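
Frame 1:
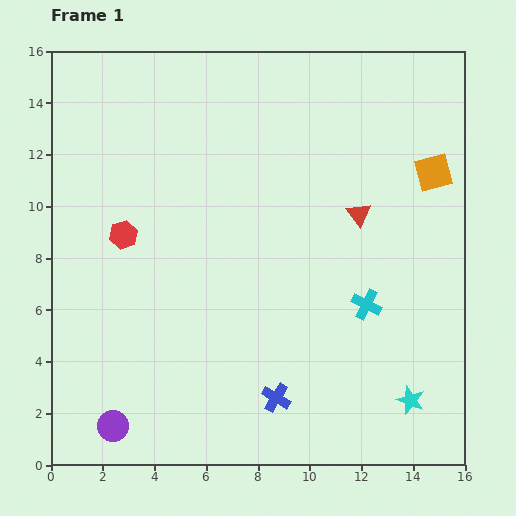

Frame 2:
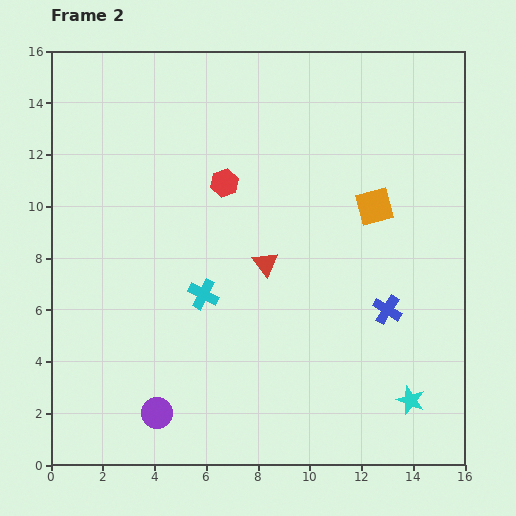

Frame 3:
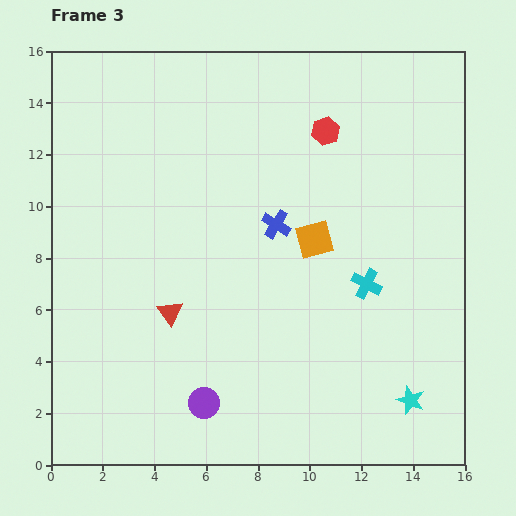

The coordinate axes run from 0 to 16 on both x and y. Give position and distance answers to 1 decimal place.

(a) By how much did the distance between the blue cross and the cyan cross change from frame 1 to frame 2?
+2.1

Distance in frame 1: 5.0. Distance in frame 2: 7.1.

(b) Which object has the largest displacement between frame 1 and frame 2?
the cyan cross

(moved 6.3; next 5.5)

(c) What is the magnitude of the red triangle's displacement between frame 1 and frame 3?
8.2

The red triangle moved from (11.9, 9.7) to (4.6, 5.9), a distance of √(7.3² + 3.8²) ≈ 8.2.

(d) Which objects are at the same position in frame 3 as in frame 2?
the cyan star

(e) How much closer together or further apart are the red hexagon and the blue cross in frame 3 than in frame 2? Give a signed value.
-3.9

Distance in frame 2: 8.0. Distance in frame 3: 4.1.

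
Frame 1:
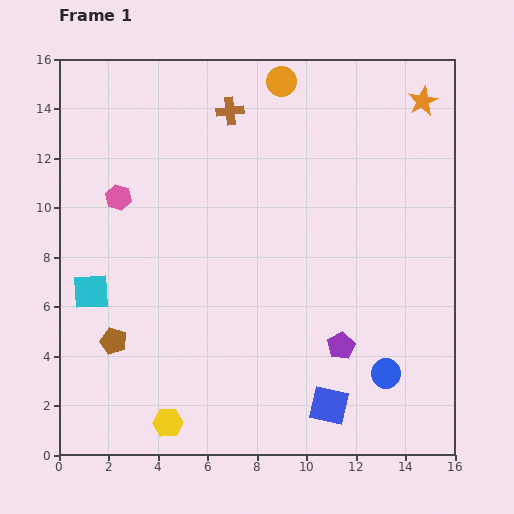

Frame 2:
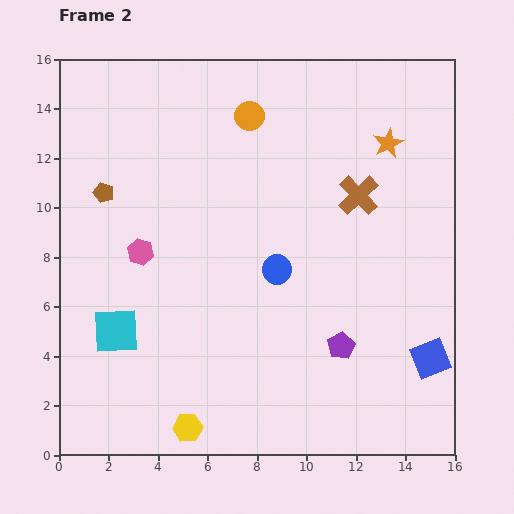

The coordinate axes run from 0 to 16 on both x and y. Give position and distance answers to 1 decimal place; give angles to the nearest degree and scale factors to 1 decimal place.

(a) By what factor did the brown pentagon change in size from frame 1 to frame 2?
0.8×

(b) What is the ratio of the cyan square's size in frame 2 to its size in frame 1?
1.3×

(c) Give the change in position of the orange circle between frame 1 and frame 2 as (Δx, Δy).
(-1.3, -1.4)

The orange circle was at (9.0, 15.1) in frame 1 and (7.7, 13.7) in frame 2.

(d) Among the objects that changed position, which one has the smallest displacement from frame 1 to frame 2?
the yellow hexagon

(moved 0.8)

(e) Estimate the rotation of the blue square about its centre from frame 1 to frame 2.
34° counter-clockwise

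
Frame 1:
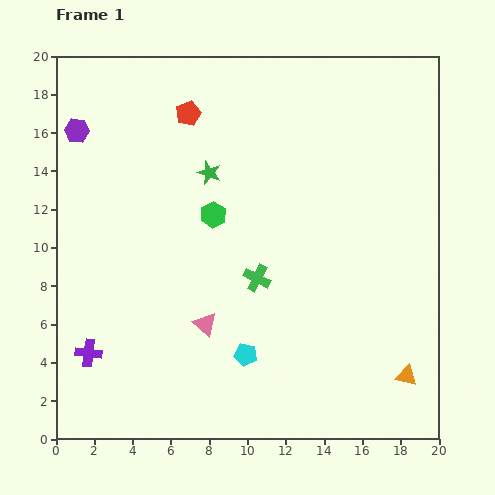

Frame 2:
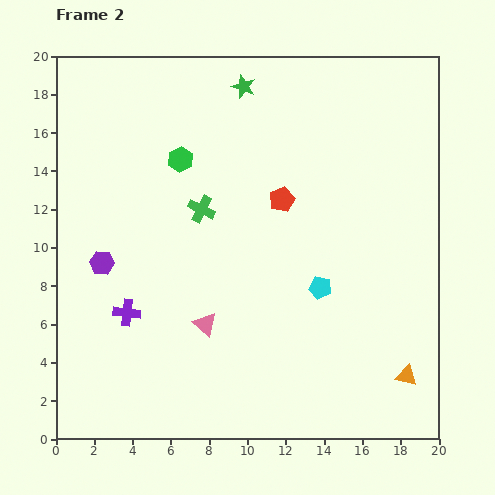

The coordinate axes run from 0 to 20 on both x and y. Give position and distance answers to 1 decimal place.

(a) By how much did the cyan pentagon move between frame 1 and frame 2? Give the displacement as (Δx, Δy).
(3.9, 3.5)

The cyan pentagon was at (9.9, 4.4) in frame 1 and (13.8, 7.9) in frame 2.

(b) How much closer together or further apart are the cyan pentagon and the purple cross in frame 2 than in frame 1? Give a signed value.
+2.0

Distance in frame 1: 8.2. Distance in frame 2: 10.2.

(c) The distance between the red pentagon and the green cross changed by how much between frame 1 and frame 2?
-5.1

Distance in frame 1: 9.3. Distance in frame 2: 4.2.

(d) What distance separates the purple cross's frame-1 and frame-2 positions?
2.9

The purple cross moved from (1.7, 4.5) to (3.7, 6.6), a distance of √(2.0² + 2.1²) ≈ 2.9.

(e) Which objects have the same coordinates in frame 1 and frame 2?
the orange triangle, the pink triangle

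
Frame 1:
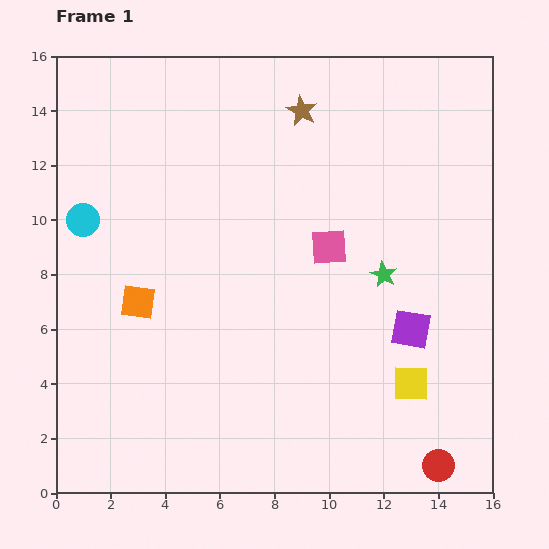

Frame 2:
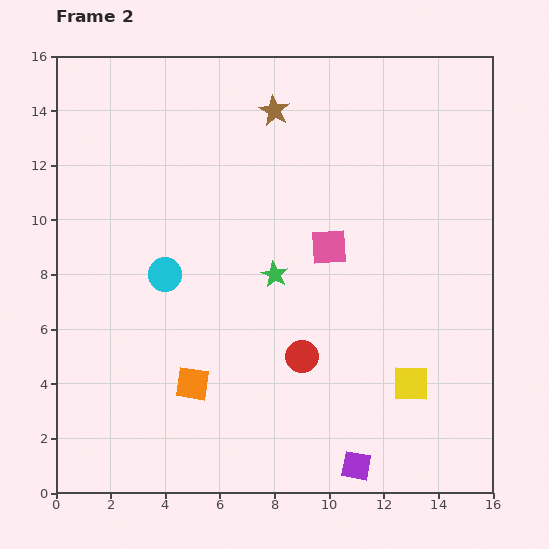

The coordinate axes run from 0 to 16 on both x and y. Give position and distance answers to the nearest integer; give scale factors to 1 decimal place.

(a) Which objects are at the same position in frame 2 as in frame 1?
the yellow square, the pink square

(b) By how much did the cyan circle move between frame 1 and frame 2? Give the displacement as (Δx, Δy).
(3, -2)

The cyan circle was at (1, 10) in frame 1 and (4, 8) in frame 2.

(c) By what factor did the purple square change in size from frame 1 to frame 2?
0.8×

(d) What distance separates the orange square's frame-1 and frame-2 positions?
4

The orange square moved from (3, 7) to (5, 4), a distance of √(2² + 3²) ≈ 4.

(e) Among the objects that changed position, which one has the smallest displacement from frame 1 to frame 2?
the brown star

(moved 1)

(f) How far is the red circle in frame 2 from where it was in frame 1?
6

The red circle moved from (14, 1) to (9, 5), a distance of √(5² + 4²) ≈ 6.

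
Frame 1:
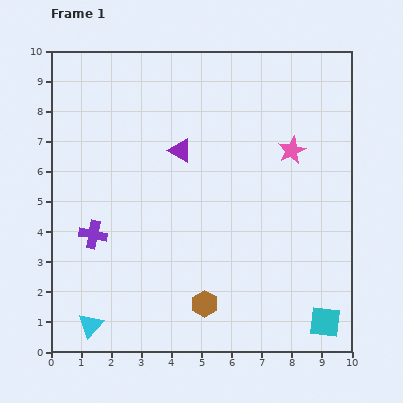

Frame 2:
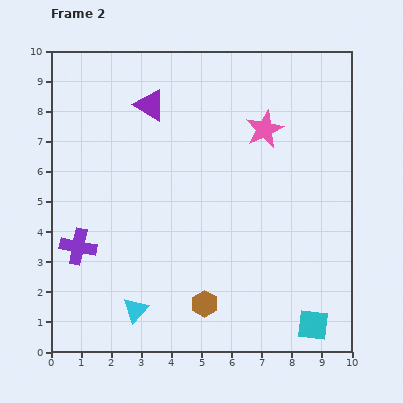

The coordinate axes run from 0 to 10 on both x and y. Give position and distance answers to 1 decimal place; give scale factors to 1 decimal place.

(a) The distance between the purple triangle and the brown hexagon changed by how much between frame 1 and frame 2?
+1.6

Distance in frame 1: 5.2. Distance in frame 2: 6.8.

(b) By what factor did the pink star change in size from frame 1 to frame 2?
1.4×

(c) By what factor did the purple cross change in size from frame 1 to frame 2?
1.3×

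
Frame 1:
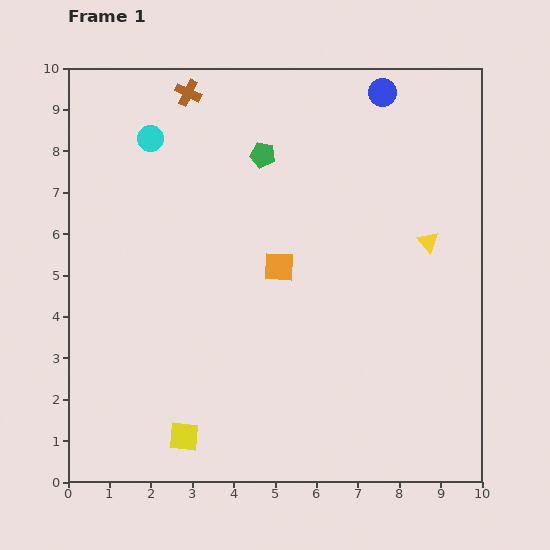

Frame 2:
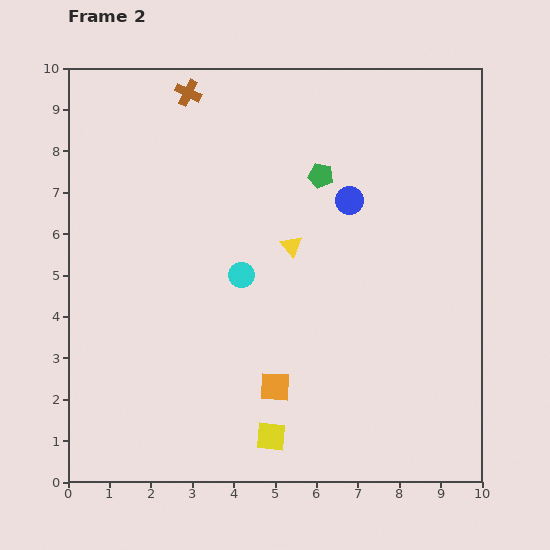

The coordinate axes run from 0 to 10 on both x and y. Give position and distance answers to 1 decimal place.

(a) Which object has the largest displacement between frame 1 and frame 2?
the cyan circle

(moved 4.0; next 3.3)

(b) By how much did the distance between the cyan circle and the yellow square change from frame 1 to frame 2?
-3.2

Distance in frame 1: 7.2. Distance in frame 2: 4.0.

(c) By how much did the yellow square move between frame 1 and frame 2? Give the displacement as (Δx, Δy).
(2.1, 0.0)

The yellow square was at (2.8, 1.1) in frame 1 and (4.9, 1.1) in frame 2.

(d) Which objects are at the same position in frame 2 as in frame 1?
the brown cross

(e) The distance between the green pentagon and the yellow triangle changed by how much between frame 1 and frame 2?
-2.7

Distance in frame 1: 4.5. Distance in frame 2: 1.8.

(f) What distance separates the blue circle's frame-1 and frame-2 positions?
2.7

The blue circle moved from (7.6, 9.4) to (6.8, 6.8), a distance of √(0.8² + 2.6²) ≈ 2.7.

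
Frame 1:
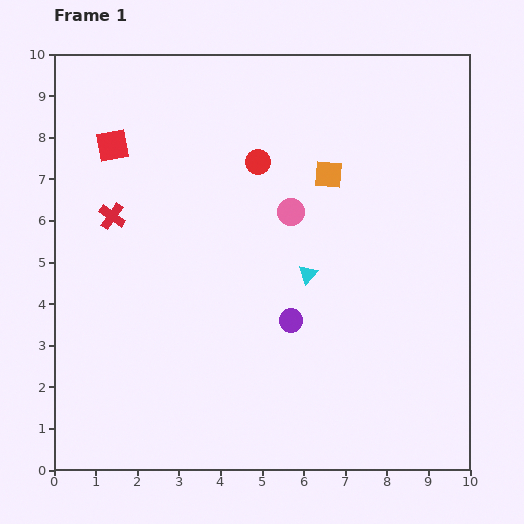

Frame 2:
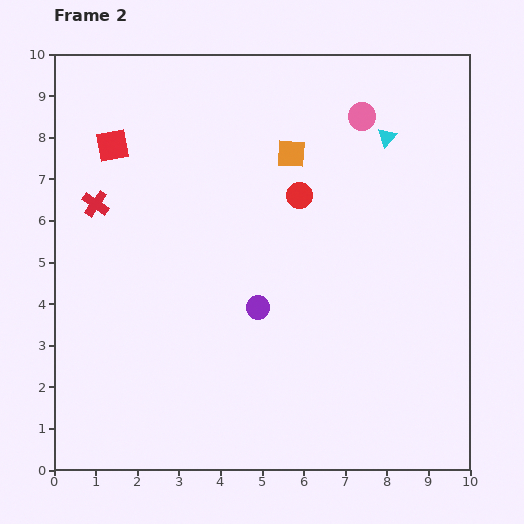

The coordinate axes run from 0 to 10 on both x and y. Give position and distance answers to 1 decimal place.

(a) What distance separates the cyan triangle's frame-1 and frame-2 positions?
3.8

The cyan triangle moved from (6.1, 4.7) to (8.0, 8.0), a distance of √(1.9² + 3.3²) ≈ 3.8.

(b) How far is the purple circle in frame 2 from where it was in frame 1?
0.9

The purple circle moved from (5.7, 3.6) to (4.9, 3.9), a distance of √(0.8² + 0.3²) ≈ 0.9.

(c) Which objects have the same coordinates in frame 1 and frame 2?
the red square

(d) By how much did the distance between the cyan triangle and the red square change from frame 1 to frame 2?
+1.0

Distance in frame 1: 5.6. Distance in frame 2: 6.6.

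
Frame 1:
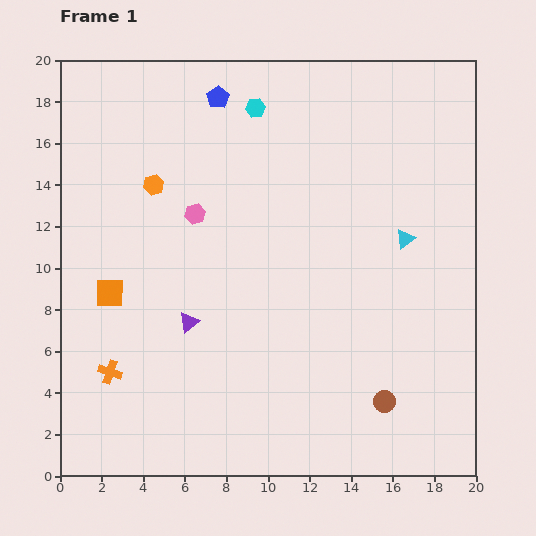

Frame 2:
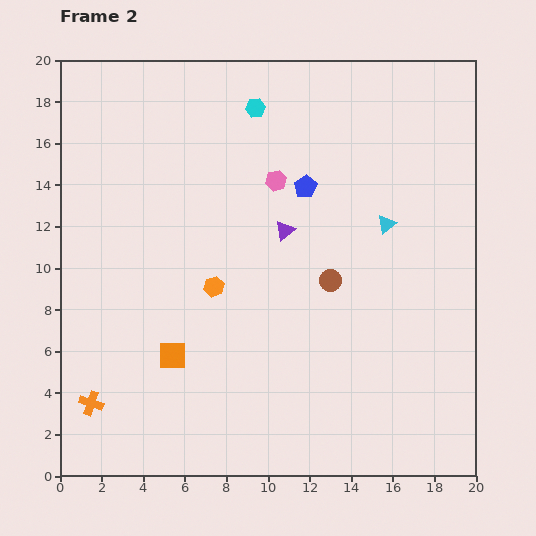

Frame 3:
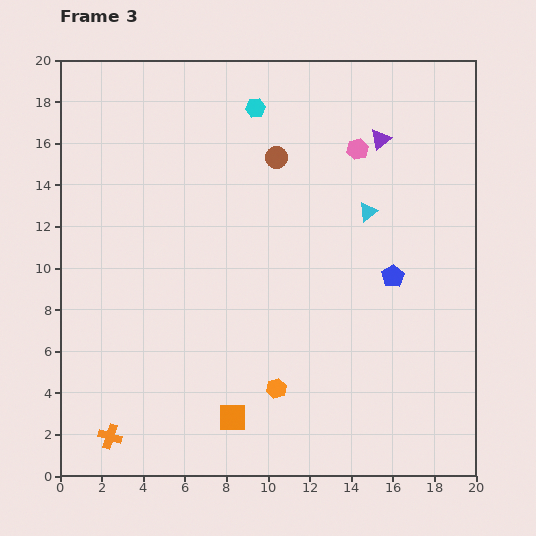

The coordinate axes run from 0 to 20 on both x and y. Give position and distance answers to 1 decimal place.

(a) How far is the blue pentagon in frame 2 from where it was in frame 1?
6.0

The blue pentagon moved from (7.6, 18.2) to (11.8, 13.9), a distance of √(4.2² + 4.3²) ≈ 6.0.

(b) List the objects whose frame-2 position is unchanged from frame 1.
the cyan hexagon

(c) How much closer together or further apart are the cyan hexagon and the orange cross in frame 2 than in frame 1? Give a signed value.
+1.7

Distance in frame 1: 14.5. Distance in frame 2: 16.2.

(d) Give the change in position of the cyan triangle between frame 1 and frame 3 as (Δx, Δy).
(-1.8, 1.3)

The cyan triangle was at (16.6, 11.4) in frame 1 and (14.8, 12.7) in frame 3.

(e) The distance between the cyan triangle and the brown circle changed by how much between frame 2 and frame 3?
+1.3

Distance in frame 2: 3.8. Distance in frame 3: 5.1.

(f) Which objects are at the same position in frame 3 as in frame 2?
the cyan hexagon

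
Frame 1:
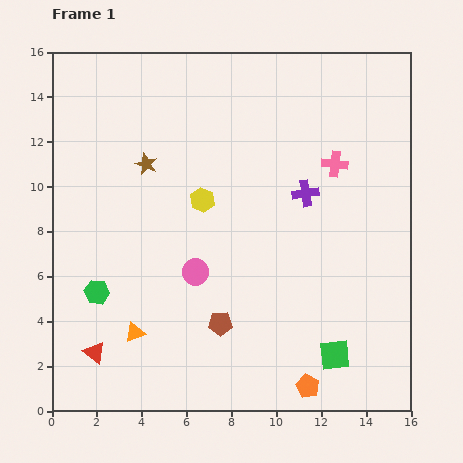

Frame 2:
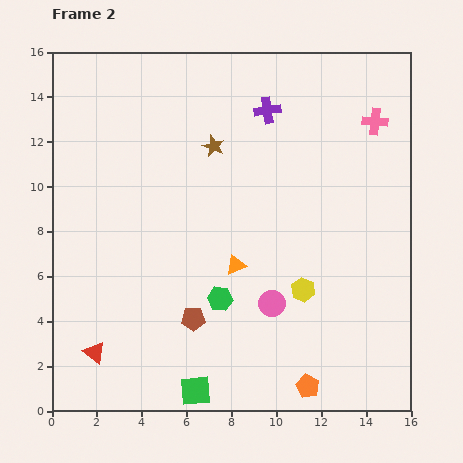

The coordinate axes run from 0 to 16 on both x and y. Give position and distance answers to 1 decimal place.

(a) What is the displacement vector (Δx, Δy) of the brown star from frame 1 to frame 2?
(3.0, 0.8)

The brown star was at (4.2, 11.0) in frame 1 and (7.2, 11.8) in frame 2.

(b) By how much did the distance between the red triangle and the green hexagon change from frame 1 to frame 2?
+3.4

Distance in frame 1: 2.7. Distance in frame 2: 6.1.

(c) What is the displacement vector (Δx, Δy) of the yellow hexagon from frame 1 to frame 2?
(4.5, -4.0)

The yellow hexagon was at (6.7, 9.4) in frame 1 and (11.2, 5.4) in frame 2.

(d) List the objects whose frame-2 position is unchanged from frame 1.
the red triangle, the orange pentagon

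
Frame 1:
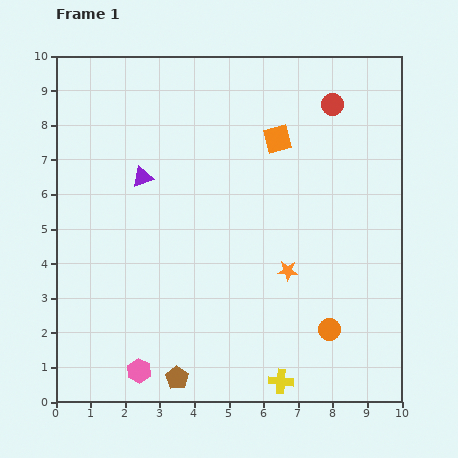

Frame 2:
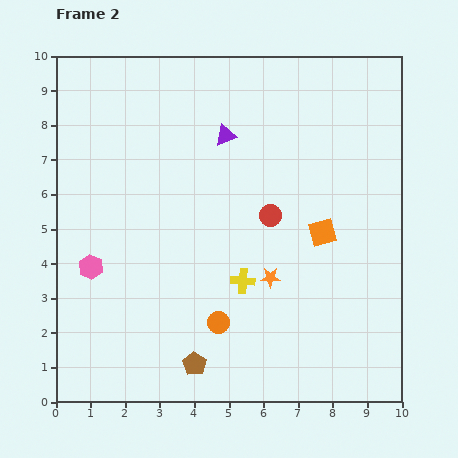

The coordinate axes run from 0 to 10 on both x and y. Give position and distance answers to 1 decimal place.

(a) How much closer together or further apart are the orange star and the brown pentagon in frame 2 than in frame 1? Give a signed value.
-1.2

Distance in frame 1: 4.5. Distance in frame 2: 3.3.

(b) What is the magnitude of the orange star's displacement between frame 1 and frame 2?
0.5

The orange star moved from (6.7, 3.8) to (6.2, 3.6), a distance of √(0.5² + 0.2²) ≈ 0.5.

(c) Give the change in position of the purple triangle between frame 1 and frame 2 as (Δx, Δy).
(2.4, 1.2)

The purple triangle was at (2.5, 6.5) in frame 1 and (4.9, 7.7) in frame 2.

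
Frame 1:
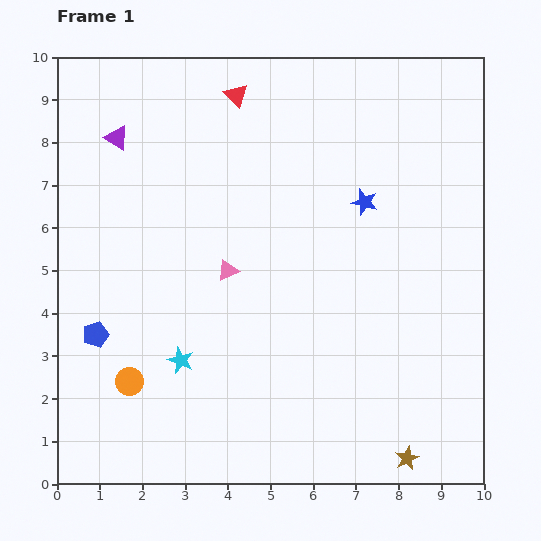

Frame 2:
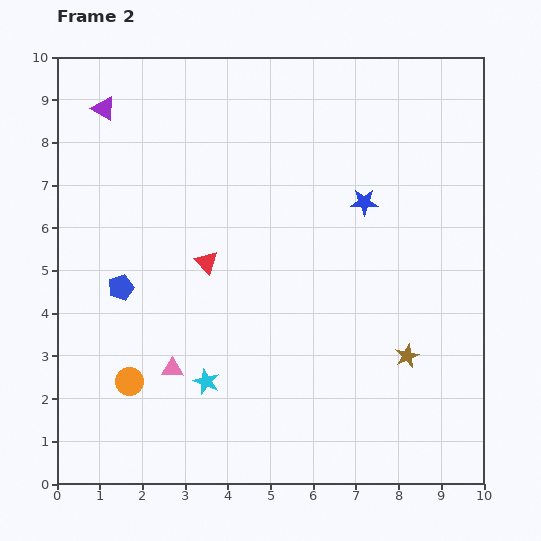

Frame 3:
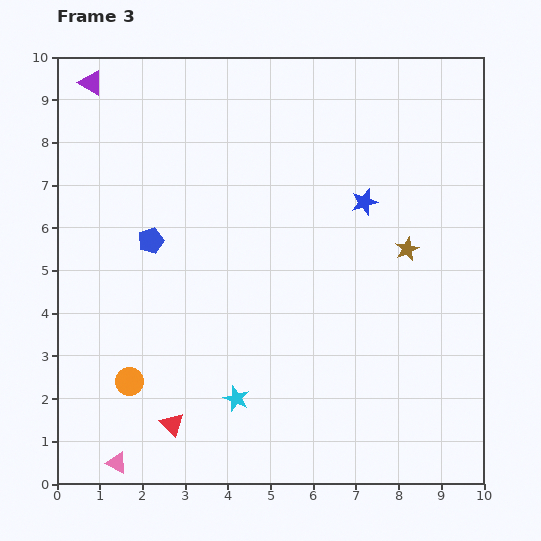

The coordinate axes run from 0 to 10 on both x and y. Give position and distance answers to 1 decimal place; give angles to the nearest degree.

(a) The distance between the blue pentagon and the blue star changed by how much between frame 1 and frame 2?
-1.0

Distance in frame 1: 7.0. Distance in frame 2: 6.0.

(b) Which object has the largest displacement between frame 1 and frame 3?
the red triangle

(moved 7.8; next 5.2)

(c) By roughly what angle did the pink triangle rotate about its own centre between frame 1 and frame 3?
52° clockwise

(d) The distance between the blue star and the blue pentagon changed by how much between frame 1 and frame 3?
-1.9

Distance in frame 1: 7.0. Distance in frame 3: 5.1.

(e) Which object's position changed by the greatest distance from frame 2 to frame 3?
the red triangle

(moved 3.9; next 2.6)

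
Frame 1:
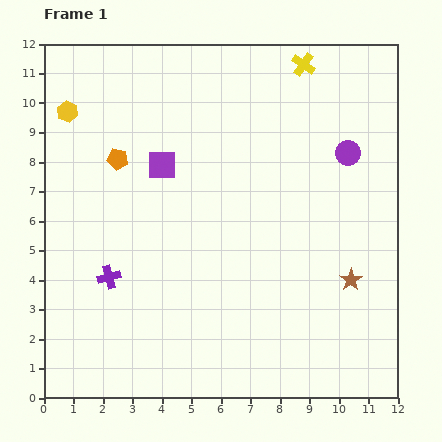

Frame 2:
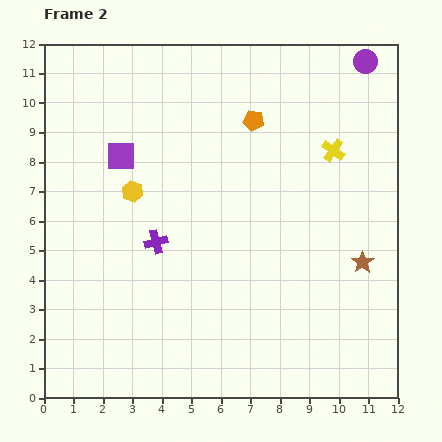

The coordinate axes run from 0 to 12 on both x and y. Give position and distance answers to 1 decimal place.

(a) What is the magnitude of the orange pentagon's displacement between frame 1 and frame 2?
4.8

The orange pentagon moved from (2.5, 8.1) to (7.1, 9.4), a distance of √(4.6² + 1.3²) ≈ 4.8.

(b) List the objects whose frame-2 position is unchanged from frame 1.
none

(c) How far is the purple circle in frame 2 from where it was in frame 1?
3.2

The purple circle moved from (10.3, 8.3) to (10.9, 11.4), a distance of √(0.6² + 3.1²) ≈ 3.2.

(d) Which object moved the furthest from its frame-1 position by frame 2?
the orange pentagon

(moved 4.8; next 3.5)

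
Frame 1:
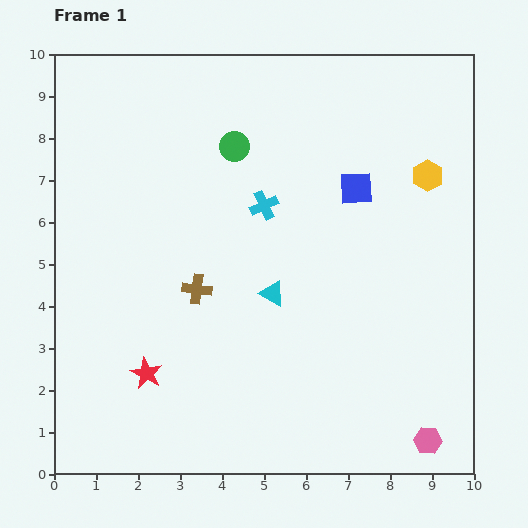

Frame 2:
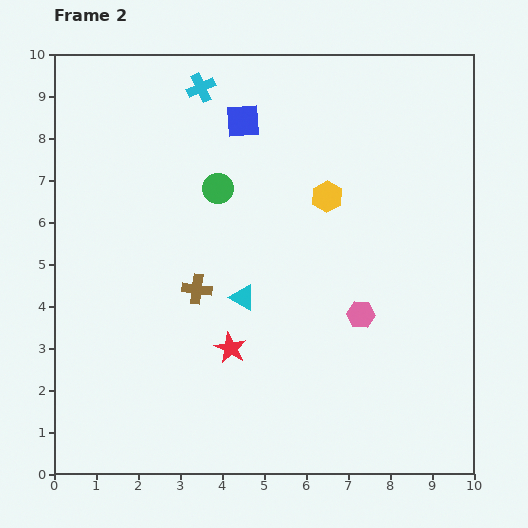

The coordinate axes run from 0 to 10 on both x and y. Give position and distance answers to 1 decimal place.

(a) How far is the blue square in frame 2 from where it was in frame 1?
3.1

The blue square moved from (7.2, 6.8) to (4.5, 8.4), a distance of √(2.7² + 1.6²) ≈ 3.1.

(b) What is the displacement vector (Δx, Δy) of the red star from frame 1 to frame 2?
(2.0, 0.6)

The red star was at (2.2, 2.4) in frame 1 and (4.2, 3.0) in frame 2.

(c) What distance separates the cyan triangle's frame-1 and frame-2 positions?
0.7

The cyan triangle moved from (5.2, 4.3) to (4.5, 4.2), a distance of √(0.7² + 0.1²) ≈ 0.7.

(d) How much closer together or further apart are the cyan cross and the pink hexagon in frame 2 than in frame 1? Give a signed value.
-0.2

Distance in frame 1: 6.8. Distance in frame 2: 6.6.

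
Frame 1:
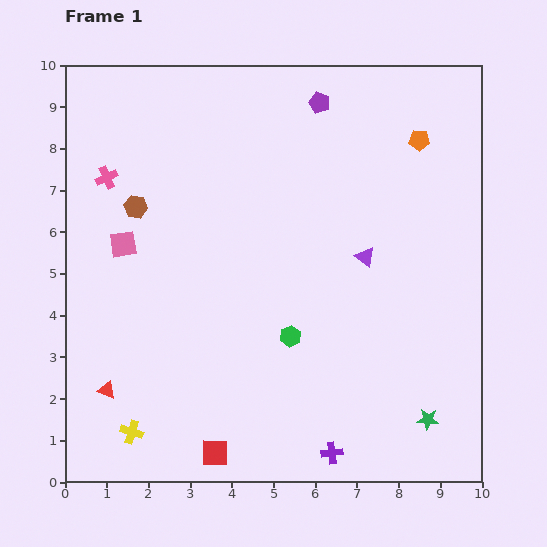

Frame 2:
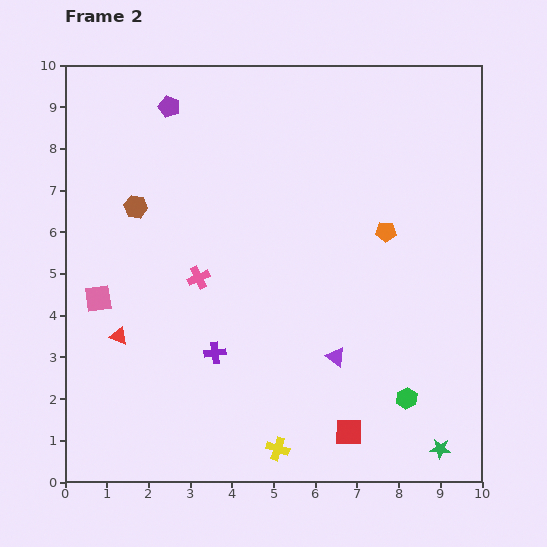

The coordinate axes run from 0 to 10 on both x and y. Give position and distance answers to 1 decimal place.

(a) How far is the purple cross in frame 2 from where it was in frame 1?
3.7

The purple cross moved from (6.4, 0.7) to (3.6, 3.1), a distance of √(2.8² + 2.4²) ≈ 3.7.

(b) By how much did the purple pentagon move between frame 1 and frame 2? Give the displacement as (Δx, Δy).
(-3.6, -0.1)

The purple pentagon was at (6.1, 9.1) in frame 1 and (2.5, 9.0) in frame 2.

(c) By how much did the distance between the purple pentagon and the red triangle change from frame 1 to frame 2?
-3.0

Distance in frame 1: 8.6. Distance in frame 2: 5.6.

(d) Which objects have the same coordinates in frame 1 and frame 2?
the brown hexagon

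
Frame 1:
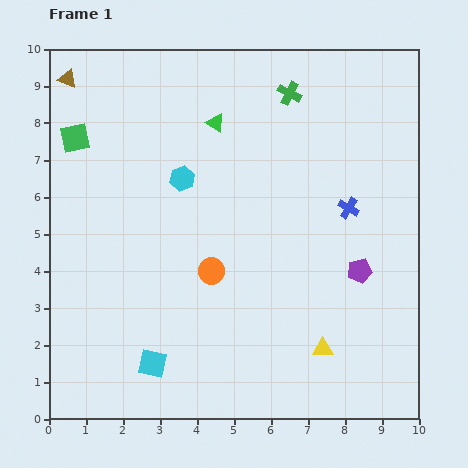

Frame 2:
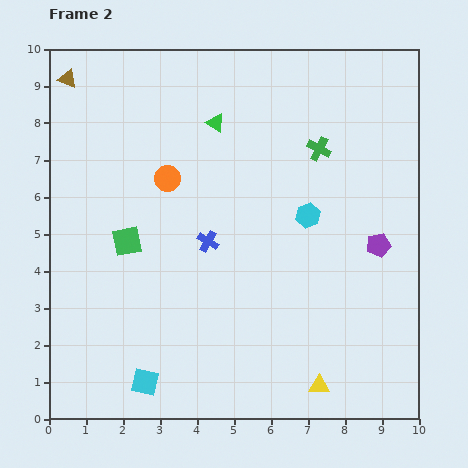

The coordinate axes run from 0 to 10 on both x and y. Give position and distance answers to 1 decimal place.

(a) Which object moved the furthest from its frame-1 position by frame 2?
the blue cross

(moved 3.9; next 3.5)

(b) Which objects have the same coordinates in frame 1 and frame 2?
the green triangle, the brown triangle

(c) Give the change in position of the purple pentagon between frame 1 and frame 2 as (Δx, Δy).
(0.5, 0.7)

The purple pentagon was at (8.4, 4.0) in frame 1 and (8.9, 4.7) in frame 2.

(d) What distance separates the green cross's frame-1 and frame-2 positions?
1.7

The green cross moved from (6.5, 8.8) to (7.3, 7.3), a distance of √(0.8² + 1.5²) ≈ 1.7.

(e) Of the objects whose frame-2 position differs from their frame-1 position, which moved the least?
the cyan square

(moved 0.5)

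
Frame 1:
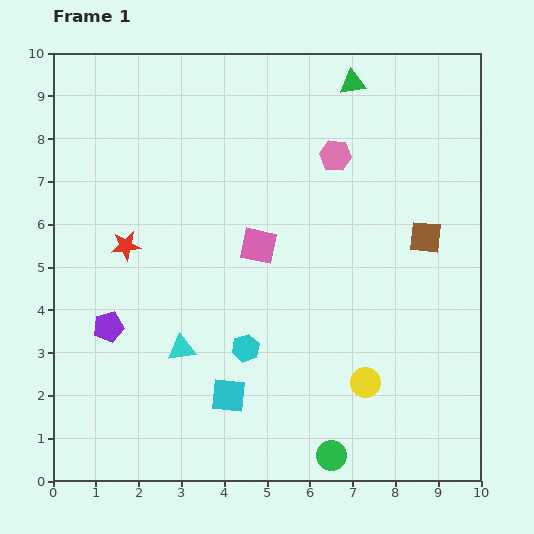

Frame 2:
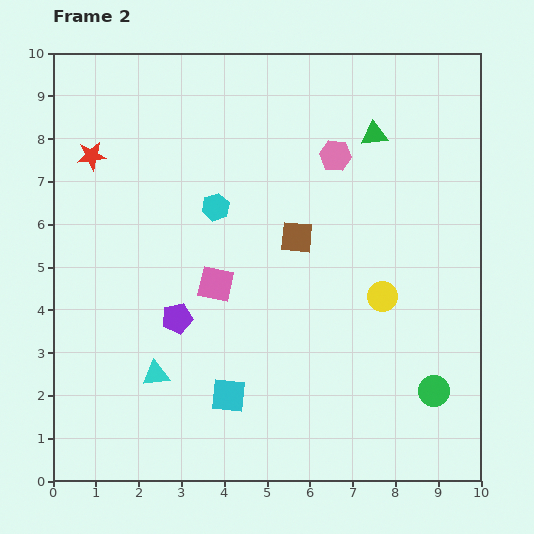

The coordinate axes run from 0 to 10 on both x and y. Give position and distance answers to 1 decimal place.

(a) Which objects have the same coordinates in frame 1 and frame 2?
the pink hexagon, the cyan square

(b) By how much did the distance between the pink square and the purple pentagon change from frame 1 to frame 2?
-2.8

Distance in frame 1: 4.0. Distance in frame 2: 1.2.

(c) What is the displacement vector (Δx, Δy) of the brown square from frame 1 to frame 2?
(-3.0, 0.0)

The brown square was at (8.7, 5.7) in frame 1 and (5.7, 5.7) in frame 2.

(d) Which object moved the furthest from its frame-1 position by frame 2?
the cyan hexagon

(moved 3.4; next 3.0)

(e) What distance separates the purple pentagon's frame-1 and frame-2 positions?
1.6

The purple pentagon moved from (1.3, 3.6) to (2.9, 3.8), a distance of √(1.6² + 0.2²) ≈ 1.6.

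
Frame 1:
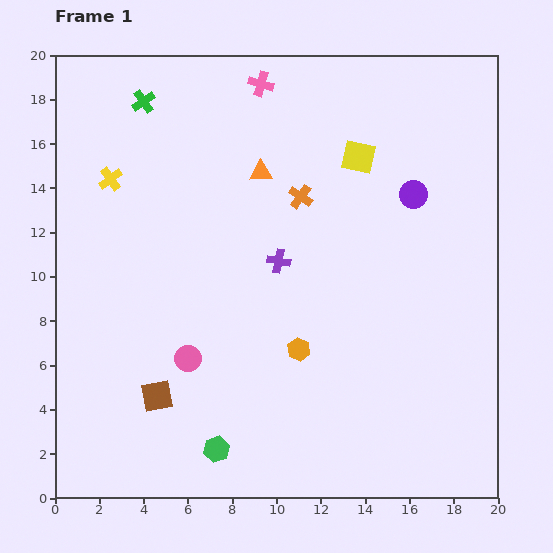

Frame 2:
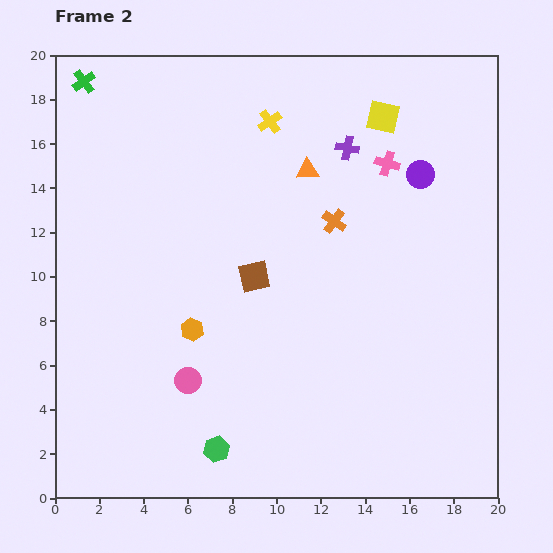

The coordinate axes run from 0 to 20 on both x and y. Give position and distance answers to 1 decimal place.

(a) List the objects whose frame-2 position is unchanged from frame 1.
the green hexagon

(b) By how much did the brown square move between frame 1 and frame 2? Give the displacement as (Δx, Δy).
(4.4, 5.4)

The brown square was at (4.6, 4.6) in frame 1 and (9.0, 10.0) in frame 2.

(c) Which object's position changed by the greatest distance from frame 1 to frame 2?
the yellow cross

(moved 7.7; next 7.0)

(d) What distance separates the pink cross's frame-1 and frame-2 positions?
6.7

The pink cross moved from (9.3, 18.7) to (15.0, 15.1), a distance of √(5.7² + 3.6²) ≈ 6.7.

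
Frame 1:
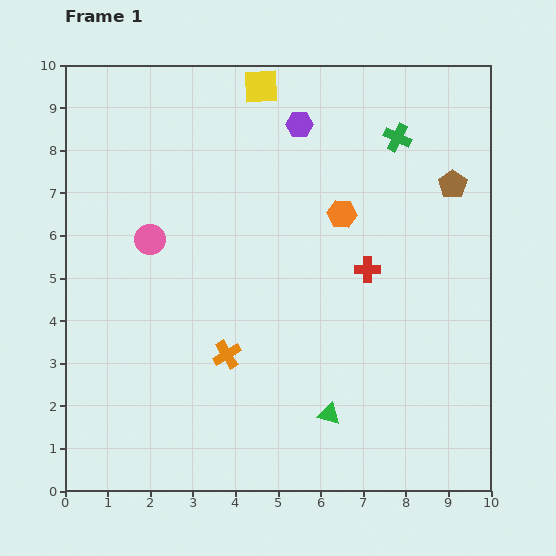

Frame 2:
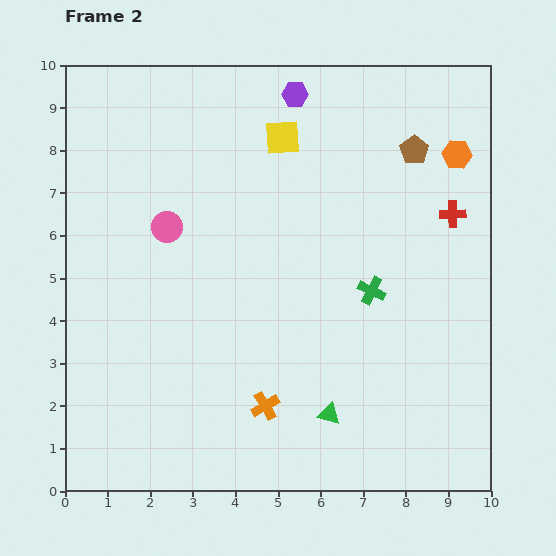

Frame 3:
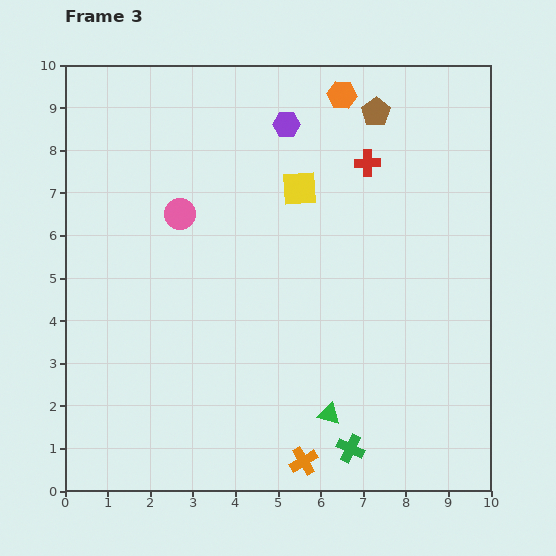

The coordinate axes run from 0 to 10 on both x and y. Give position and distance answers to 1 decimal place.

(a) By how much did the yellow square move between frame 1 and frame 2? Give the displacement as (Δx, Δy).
(0.5, -1.2)

The yellow square was at (4.6, 9.5) in frame 1 and (5.1, 8.3) in frame 2.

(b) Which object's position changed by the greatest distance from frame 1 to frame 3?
the green cross

(moved 7.4; next 3.1)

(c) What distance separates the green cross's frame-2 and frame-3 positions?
3.7

The green cross moved from (7.2, 4.7) to (6.7, 1.0), a distance of √(0.5² + 3.7²) ≈ 3.7.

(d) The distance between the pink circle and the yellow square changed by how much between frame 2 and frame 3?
-0.5

Distance in frame 2: 3.4. Distance in frame 3: 2.9.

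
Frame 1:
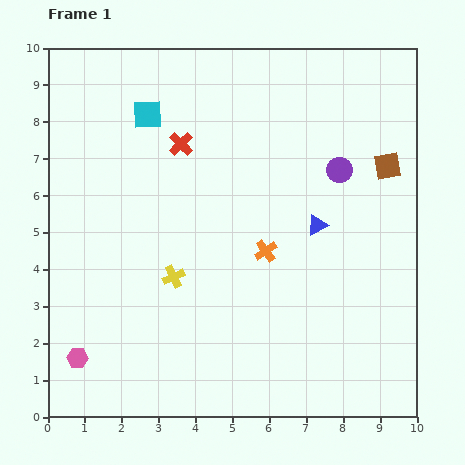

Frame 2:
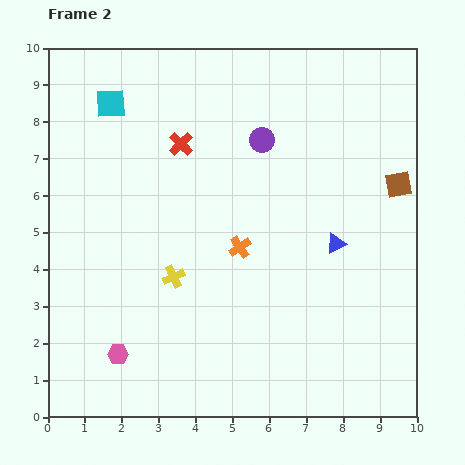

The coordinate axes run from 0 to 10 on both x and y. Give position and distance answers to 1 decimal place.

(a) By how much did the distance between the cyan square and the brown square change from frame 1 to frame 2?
+1.5

Distance in frame 1: 6.6. Distance in frame 2: 8.1.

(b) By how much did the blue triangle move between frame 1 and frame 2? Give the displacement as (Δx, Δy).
(0.5, -0.5)

The blue triangle was at (7.3, 5.2) in frame 1 and (7.8, 4.7) in frame 2.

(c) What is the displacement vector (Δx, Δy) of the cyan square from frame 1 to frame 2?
(-1.0, 0.3)

The cyan square was at (2.7, 8.2) in frame 1 and (1.7, 8.5) in frame 2.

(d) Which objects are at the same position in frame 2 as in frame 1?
the yellow cross, the red cross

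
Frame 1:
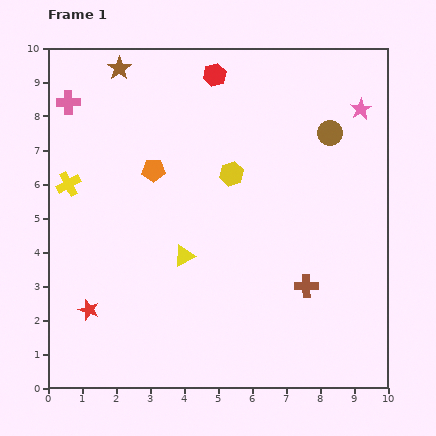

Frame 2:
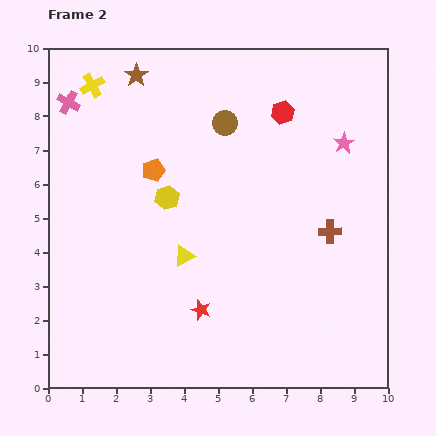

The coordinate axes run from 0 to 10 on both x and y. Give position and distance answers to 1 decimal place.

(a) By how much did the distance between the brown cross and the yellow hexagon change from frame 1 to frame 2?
+0.9

Distance in frame 1: 4.0. Distance in frame 2: 4.9.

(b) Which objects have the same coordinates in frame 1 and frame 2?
the orange pentagon, the yellow triangle, the pink cross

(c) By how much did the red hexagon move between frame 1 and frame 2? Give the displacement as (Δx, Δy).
(2.0, -1.1)

The red hexagon was at (4.9, 9.2) in frame 1 and (6.9, 8.1) in frame 2.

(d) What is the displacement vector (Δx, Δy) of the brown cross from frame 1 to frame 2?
(0.7, 1.6)

The brown cross was at (7.6, 3.0) in frame 1 and (8.3, 4.6) in frame 2.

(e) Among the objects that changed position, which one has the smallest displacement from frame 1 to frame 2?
the brown star

(moved 0.5)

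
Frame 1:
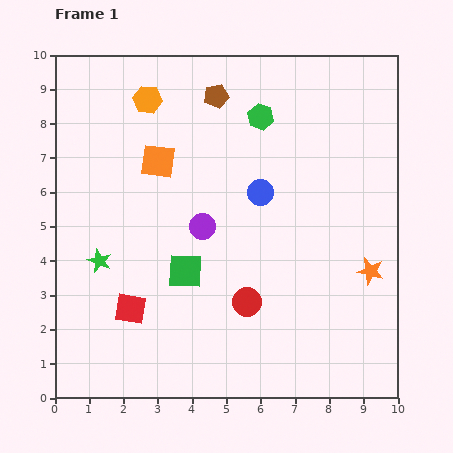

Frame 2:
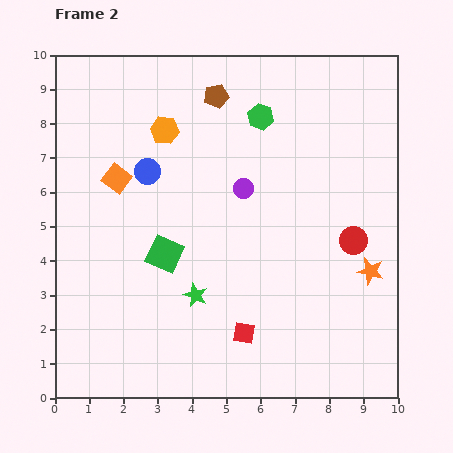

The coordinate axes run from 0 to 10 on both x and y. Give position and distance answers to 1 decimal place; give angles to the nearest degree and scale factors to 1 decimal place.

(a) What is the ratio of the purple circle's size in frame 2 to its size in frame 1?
0.8×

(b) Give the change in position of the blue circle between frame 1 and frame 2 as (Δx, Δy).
(-3.3, 0.6)

The blue circle was at (6.0, 6.0) in frame 1 and (2.7, 6.6) in frame 2.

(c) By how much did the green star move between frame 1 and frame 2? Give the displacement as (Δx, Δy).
(2.8, -1.0)

The green star was at (1.3, 4.0) in frame 1 and (4.1, 3.0) in frame 2.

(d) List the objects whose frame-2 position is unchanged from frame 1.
the orange star, the green hexagon, the brown pentagon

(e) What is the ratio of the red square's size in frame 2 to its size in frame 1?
0.7×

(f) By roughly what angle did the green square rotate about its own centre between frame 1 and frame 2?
22° clockwise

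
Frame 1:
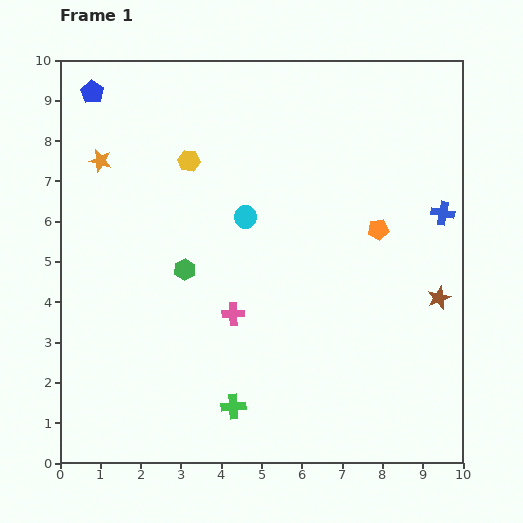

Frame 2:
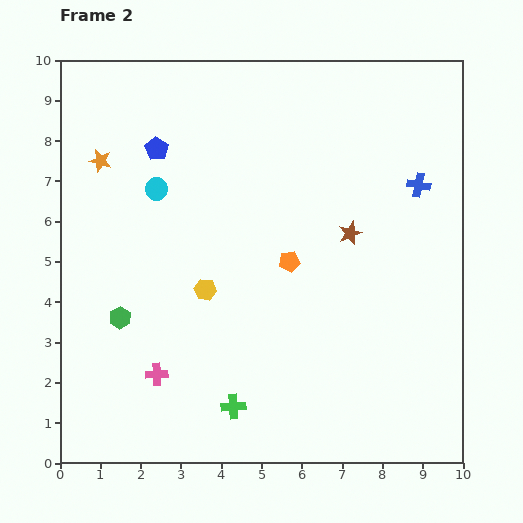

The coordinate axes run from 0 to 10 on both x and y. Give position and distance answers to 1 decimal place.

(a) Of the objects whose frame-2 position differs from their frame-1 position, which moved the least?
the blue cross

(moved 0.9)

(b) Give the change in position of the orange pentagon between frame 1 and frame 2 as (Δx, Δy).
(-2.2, -0.8)

The orange pentagon was at (7.9, 5.8) in frame 1 and (5.7, 5.0) in frame 2.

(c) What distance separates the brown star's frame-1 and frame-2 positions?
2.7

The brown star moved from (9.4, 4.1) to (7.2, 5.7), a distance of √(2.2² + 1.6²) ≈ 2.7.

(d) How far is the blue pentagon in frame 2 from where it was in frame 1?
2.1

The blue pentagon moved from (0.8, 9.2) to (2.4, 7.8), a distance of √(1.6² + 1.4²) ≈ 2.1.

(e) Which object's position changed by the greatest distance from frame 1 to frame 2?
the yellow hexagon

(moved 3.2; next 2.7)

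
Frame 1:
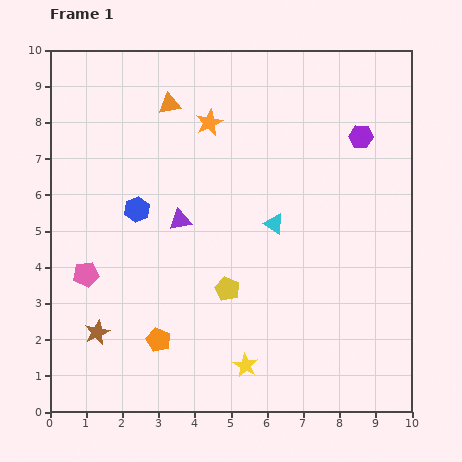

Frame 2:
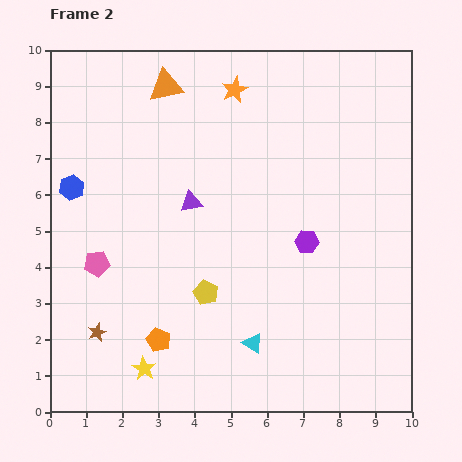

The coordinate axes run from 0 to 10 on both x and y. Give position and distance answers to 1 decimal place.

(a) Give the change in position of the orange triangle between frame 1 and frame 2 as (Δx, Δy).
(-0.1, 0.5)

The orange triangle was at (3.3, 8.5) in frame 1 and (3.2, 9.0) in frame 2.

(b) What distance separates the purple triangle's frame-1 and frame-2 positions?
0.6

The purple triangle moved from (3.6, 5.3) to (3.9, 5.8), a distance of √(0.3² + 0.5²) ≈ 0.6.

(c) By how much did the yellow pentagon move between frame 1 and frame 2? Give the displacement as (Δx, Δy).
(-0.6, -0.1)

The yellow pentagon was at (4.9, 3.4) in frame 1 and (4.3, 3.3) in frame 2.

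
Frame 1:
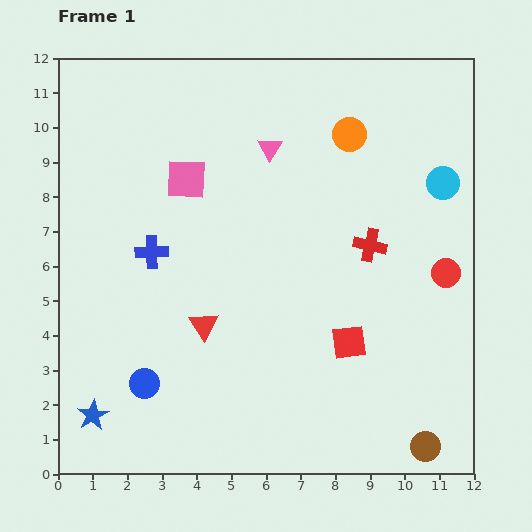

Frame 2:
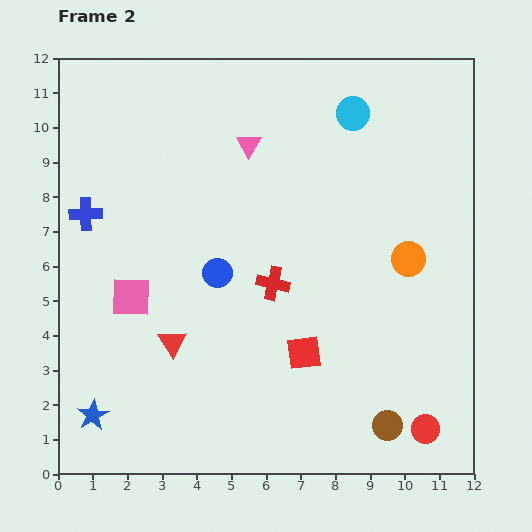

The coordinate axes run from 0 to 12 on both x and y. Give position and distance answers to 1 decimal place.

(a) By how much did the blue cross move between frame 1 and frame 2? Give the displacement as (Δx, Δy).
(-1.9, 1.1)

The blue cross was at (2.7, 6.4) in frame 1 and (0.8, 7.5) in frame 2.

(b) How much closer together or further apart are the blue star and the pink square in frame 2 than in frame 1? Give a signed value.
-3.7

Distance in frame 1: 7.3. Distance in frame 2: 3.6.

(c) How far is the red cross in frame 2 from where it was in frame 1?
3.0

The red cross moved from (9.0, 6.6) to (6.2, 5.5), a distance of √(2.8² + 1.1²) ≈ 3.0.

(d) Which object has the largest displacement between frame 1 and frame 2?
the red circle

(moved 4.5; next 4.0)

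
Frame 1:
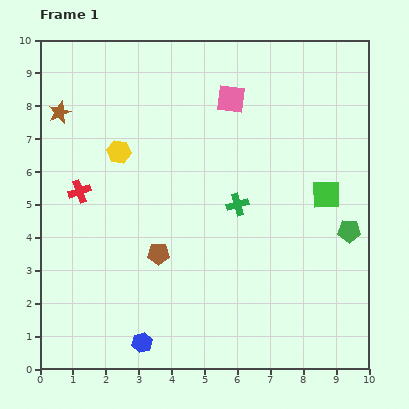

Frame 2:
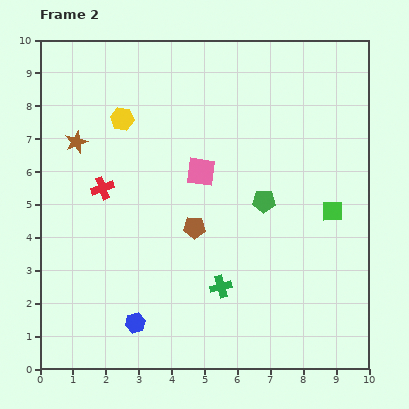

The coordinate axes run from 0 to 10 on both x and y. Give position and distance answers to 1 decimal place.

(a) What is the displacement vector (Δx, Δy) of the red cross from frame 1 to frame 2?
(0.7, 0.1)

The red cross was at (1.2, 5.4) in frame 1 and (1.9, 5.5) in frame 2.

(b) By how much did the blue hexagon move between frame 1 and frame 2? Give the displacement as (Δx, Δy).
(-0.2, 0.6)

The blue hexagon was at (3.1, 0.8) in frame 1 and (2.9, 1.4) in frame 2.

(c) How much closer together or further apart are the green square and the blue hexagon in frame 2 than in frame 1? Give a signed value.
-0.3

Distance in frame 1: 7.2. Distance in frame 2: 6.9.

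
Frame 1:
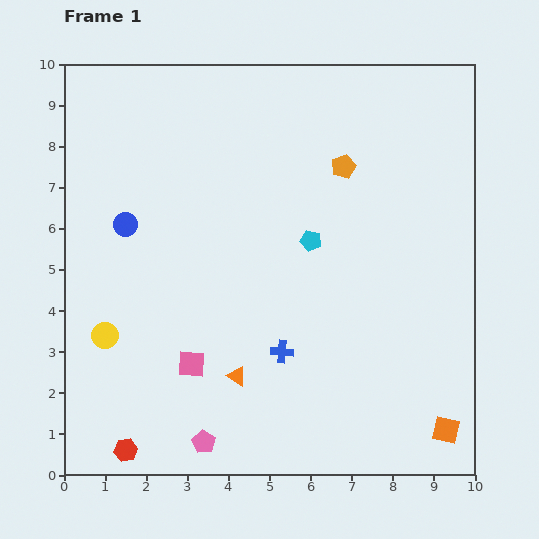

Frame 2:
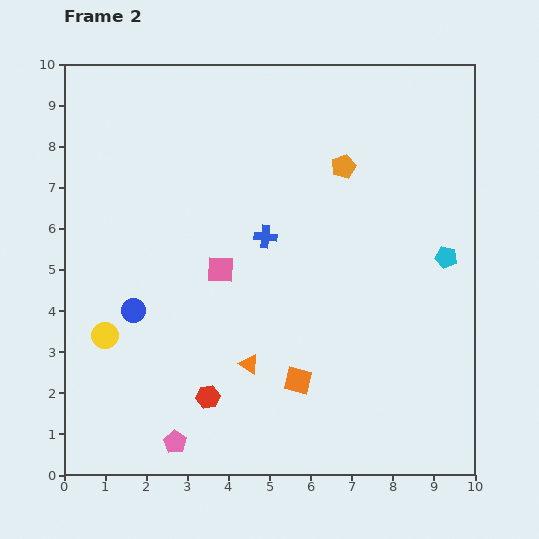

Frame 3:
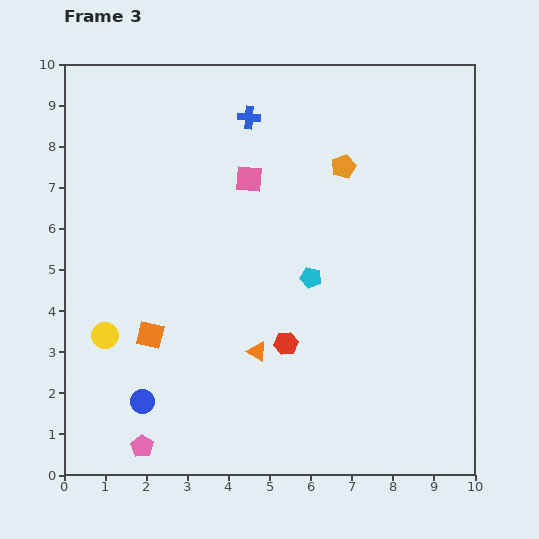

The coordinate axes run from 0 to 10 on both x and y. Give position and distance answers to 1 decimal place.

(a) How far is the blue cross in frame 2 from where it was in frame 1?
2.8

The blue cross moved from (5.3, 3.0) to (4.9, 5.8), a distance of √(0.4² + 2.8²) ≈ 2.8.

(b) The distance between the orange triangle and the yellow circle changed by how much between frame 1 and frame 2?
+0.2

Distance in frame 1: 3.4. Distance in frame 2: 3.6.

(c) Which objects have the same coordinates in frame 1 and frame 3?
the orange pentagon, the yellow circle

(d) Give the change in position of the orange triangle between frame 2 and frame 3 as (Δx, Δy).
(0.2, 0.3)

The orange triangle was at (4.5, 2.7) in frame 2 and (4.7, 3.0) in frame 3.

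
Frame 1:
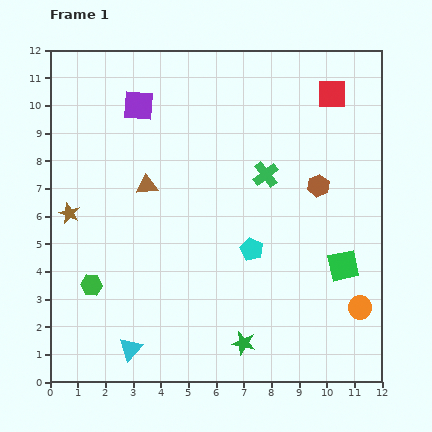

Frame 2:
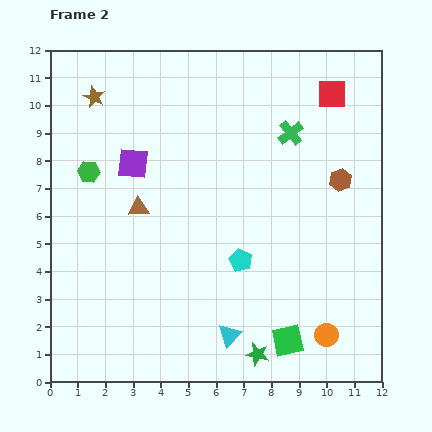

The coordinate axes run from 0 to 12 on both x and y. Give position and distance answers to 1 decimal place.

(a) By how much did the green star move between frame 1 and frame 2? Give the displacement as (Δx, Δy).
(0.5, -0.4)

The green star was at (7.0, 1.4) in frame 1 and (7.5, 1.0) in frame 2.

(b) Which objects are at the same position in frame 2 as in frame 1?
the red square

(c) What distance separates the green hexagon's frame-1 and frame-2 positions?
4.1

The green hexagon moved from (1.5, 3.5) to (1.4, 7.6), a distance of √(0.1² + 4.1²) ≈ 4.1.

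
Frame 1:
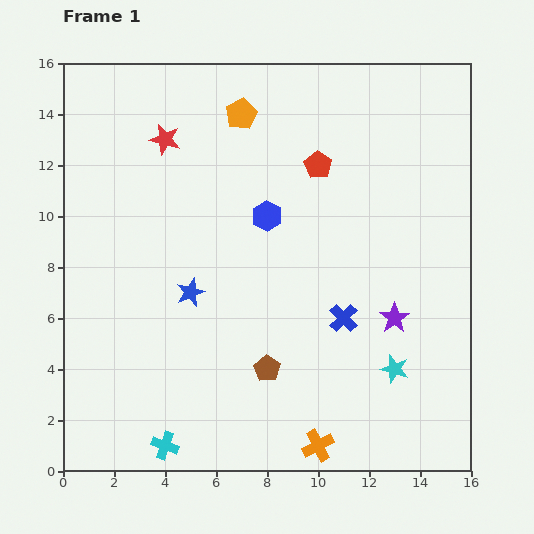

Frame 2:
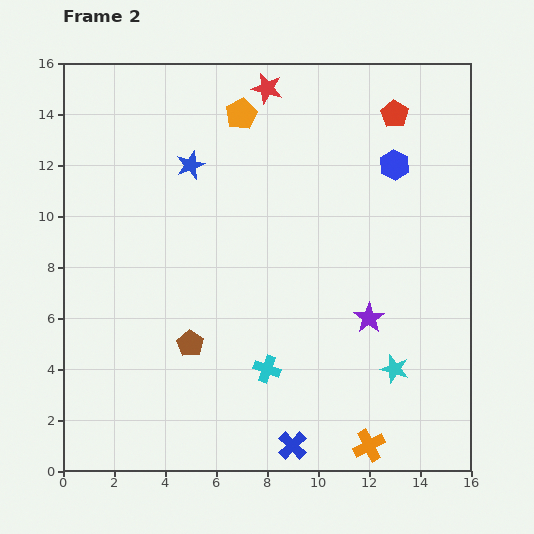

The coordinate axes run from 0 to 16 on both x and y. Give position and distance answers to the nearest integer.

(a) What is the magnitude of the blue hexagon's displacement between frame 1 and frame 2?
5

The blue hexagon moved from (8, 10) to (13, 12), a distance of √(5² + 2²) ≈ 5.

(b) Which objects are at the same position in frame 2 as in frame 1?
the orange pentagon, the cyan star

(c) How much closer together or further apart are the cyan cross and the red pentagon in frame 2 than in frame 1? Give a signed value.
-2

Distance in frame 1: 13. Distance in frame 2: 11.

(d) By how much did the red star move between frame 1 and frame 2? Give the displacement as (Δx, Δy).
(4, 2)

The red star was at (4, 13) in frame 1 and (8, 15) in frame 2.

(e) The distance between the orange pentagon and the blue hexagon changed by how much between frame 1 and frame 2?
+2

Distance in frame 1: 4. Distance in frame 2: 6.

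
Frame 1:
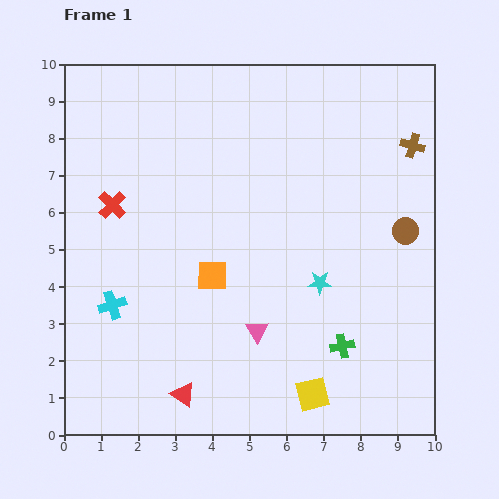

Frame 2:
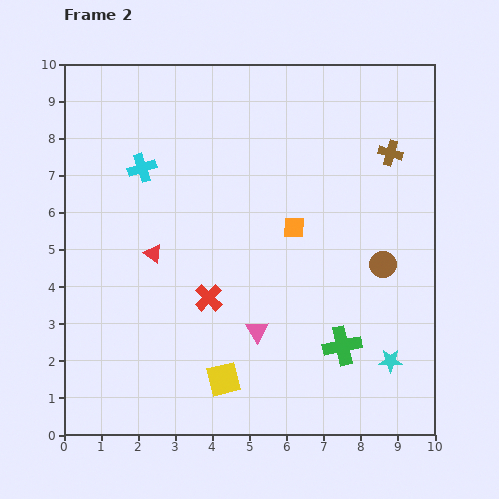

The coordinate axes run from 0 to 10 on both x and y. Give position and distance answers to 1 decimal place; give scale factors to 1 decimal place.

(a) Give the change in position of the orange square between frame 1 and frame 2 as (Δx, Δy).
(2.2, 1.3)

The orange square was at (4.0, 4.3) in frame 1 and (6.2, 5.6) in frame 2.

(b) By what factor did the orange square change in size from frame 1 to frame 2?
0.7×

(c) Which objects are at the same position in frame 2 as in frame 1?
the green cross, the pink triangle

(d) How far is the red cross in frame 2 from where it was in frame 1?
3.6

The red cross moved from (1.3, 6.2) to (3.9, 3.7), a distance of √(2.6² + 2.5²) ≈ 3.6.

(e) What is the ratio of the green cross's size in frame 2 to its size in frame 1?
1.6×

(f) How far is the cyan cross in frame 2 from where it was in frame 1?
3.8

The cyan cross moved from (1.3, 3.5) to (2.1, 7.2), a distance of √(0.8² + 3.7²) ≈ 3.8.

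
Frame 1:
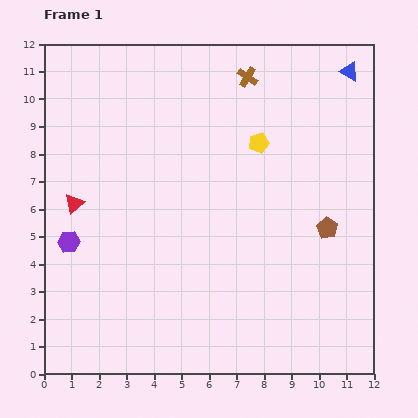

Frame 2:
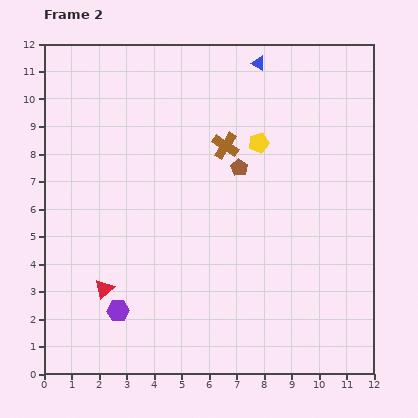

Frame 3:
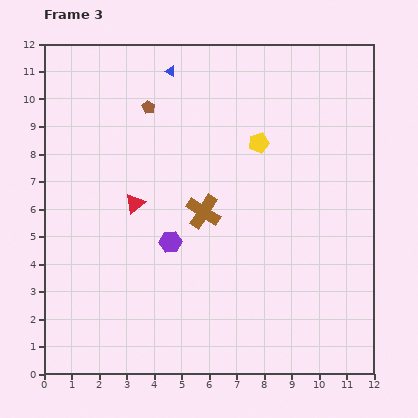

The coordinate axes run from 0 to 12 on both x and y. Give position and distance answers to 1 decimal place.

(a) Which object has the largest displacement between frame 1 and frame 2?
the brown pentagon

(moved 3.9; next 3.3)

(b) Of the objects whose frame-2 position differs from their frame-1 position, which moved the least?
the brown cross

(moved 2.6)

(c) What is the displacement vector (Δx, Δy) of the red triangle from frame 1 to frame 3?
(2.2, 0.0)

The red triangle was at (1.1, 6.2) in frame 1 and (3.3, 6.2) in frame 3.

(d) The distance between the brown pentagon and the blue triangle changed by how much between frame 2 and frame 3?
-2.4

Distance in frame 2: 3.9. Distance in frame 3: 1.5.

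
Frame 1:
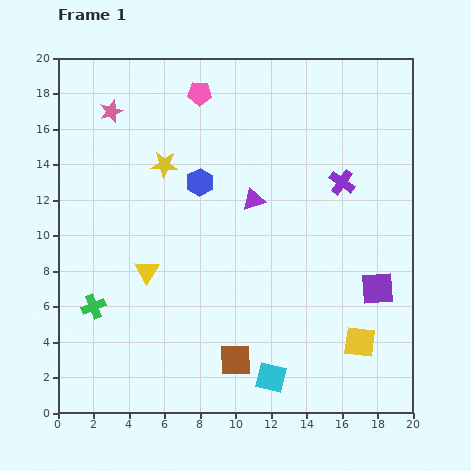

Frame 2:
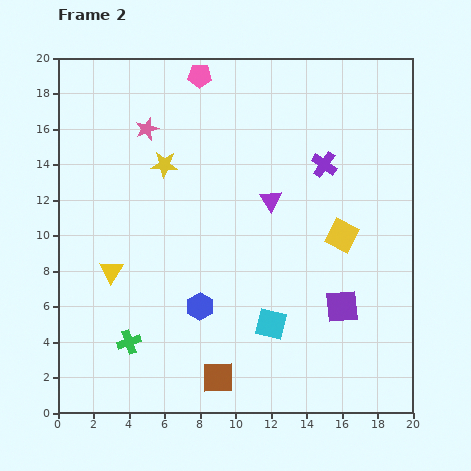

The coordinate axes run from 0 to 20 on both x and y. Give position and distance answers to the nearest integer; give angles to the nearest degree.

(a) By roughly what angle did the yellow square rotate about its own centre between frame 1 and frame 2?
21° clockwise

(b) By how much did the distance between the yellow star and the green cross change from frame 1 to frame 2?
+1

Distance in frame 1: 9. Distance in frame 2: 10.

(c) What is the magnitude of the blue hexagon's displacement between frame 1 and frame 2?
7

The blue hexagon moved from (8, 13) to (8, 6), a distance of √(0² + 7²) ≈ 7.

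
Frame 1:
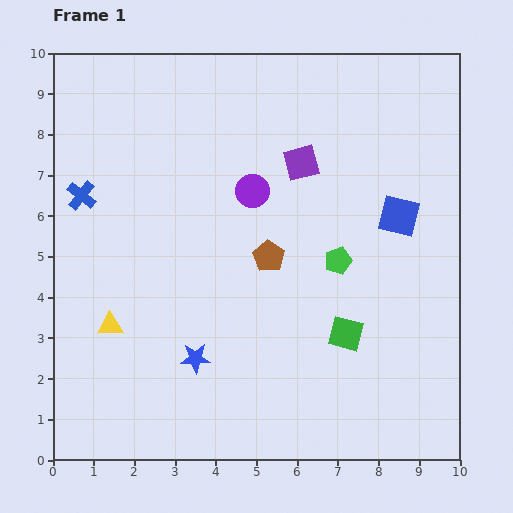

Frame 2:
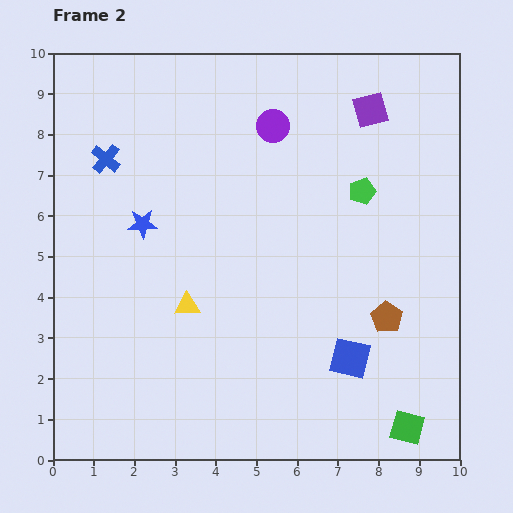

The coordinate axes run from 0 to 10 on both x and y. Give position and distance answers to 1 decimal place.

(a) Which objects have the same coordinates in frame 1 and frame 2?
none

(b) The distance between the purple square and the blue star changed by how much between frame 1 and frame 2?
+0.8

Distance in frame 1: 5.5. Distance in frame 2: 6.3.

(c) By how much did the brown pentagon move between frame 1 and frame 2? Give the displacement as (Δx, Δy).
(2.9, -1.5)

The brown pentagon was at (5.3, 5.0) in frame 1 and (8.2, 3.5) in frame 2.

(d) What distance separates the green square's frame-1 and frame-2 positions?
2.7

The green square moved from (7.2, 3.1) to (8.7, 0.8), a distance of √(1.5² + 2.3²) ≈ 2.7.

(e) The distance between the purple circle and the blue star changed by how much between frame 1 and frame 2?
-0.3

Distance in frame 1: 4.3. Distance in frame 2: 4.0.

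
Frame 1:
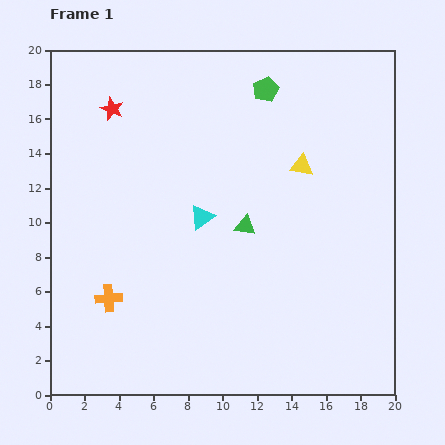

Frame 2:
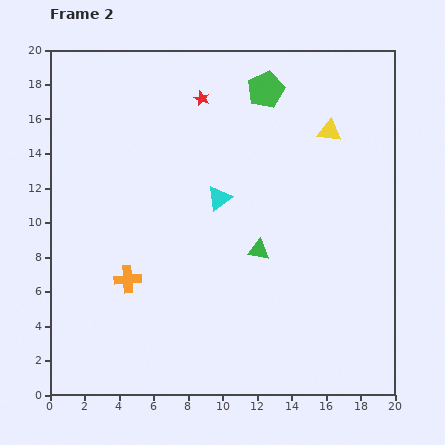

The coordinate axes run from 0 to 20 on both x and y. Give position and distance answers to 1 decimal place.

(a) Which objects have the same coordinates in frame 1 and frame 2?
the green pentagon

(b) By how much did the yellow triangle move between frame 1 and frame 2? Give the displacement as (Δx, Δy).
(1.6, 2.0)

The yellow triangle was at (14.6, 13.3) in frame 1 and (16.2, 15.3) in frame 2.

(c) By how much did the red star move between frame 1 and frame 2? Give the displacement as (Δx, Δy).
(5.2, 0.6)

The red star was at (3.6, 16.6) in frame 1 and (8.8, 17.2) in frame 2.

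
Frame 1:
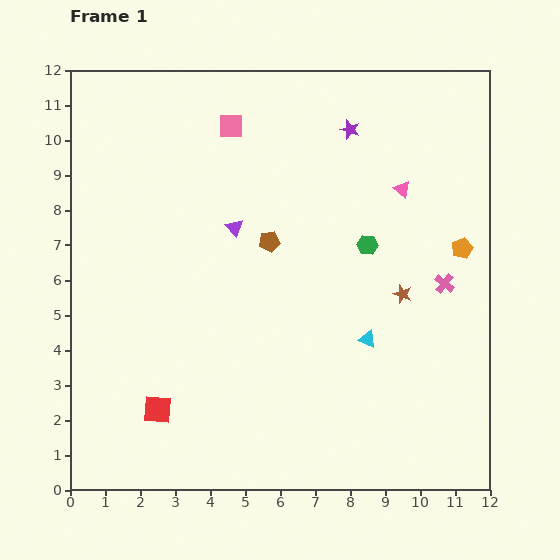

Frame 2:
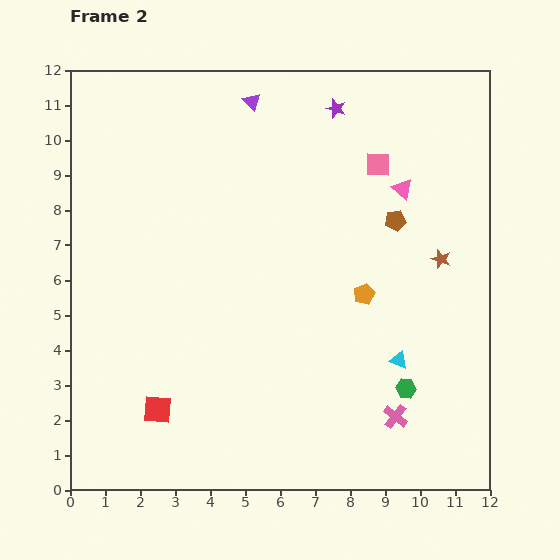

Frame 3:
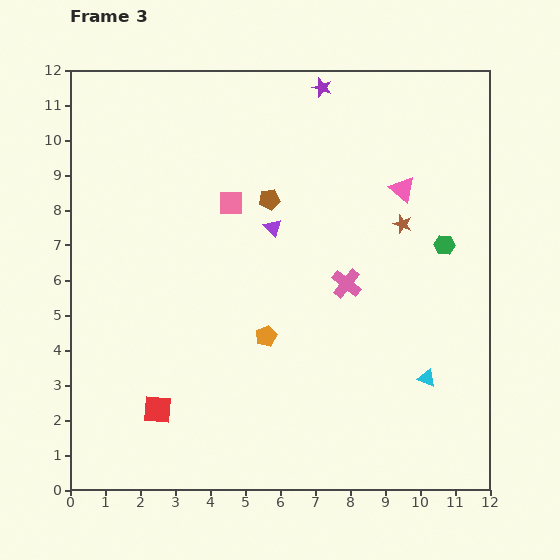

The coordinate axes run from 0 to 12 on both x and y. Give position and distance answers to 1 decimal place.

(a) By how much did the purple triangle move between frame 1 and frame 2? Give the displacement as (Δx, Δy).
(0.5, 3.6)

The purple triangle was at (4.7, 7.5) in frame 1 and (5.2, 11.1) in frame 2.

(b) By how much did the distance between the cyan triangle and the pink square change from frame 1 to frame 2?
-1.6

Distance in frame 1: 7.2. Distance in frame 2: 5.6.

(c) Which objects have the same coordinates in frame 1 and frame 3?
the pink triangle, the red square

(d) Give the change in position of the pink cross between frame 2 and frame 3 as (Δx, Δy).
(-1.4, 3.8)

The pink cross was at (9.3, 2.1) in frame 2 and (7.9, 5.9) in frame 3.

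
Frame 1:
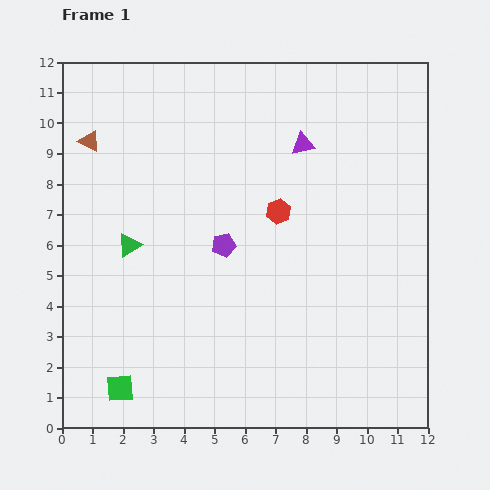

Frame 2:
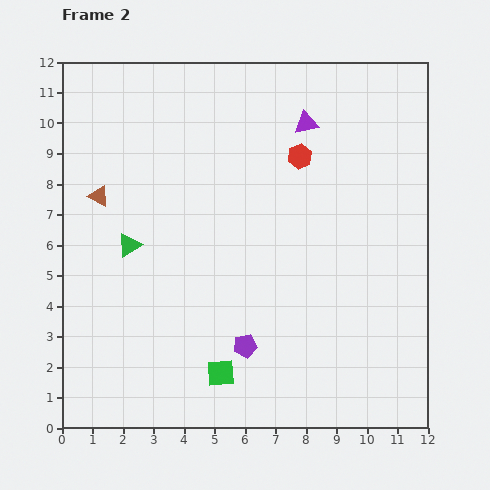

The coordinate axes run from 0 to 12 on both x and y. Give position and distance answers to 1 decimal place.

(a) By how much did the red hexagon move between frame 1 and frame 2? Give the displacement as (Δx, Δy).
(0.7, 1.8)

The red hexagon was at (7.1, 7.1) in frame 1 and (7.8, 8.9) in frame 2.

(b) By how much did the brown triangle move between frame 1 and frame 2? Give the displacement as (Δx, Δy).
(0.3, -1.8)

The brown triangle was at (0.9, 9.4) in frame 1 and (1.2, 7.6) in frame 2.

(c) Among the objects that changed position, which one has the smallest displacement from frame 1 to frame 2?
the purple triangle

(moved 0.7)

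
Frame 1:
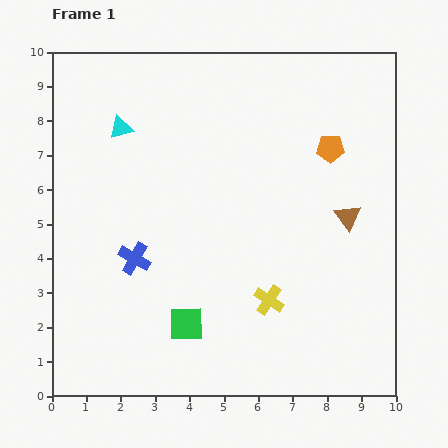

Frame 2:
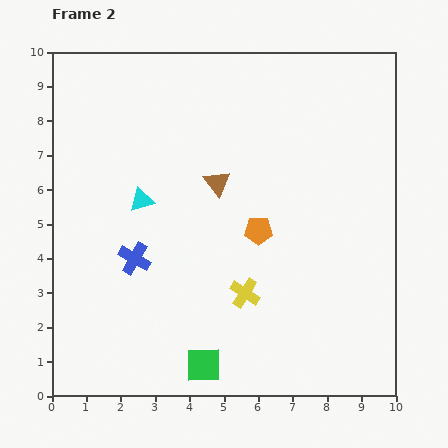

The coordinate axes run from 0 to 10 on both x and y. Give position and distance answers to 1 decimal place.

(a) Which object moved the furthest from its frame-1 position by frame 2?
the brown triangle

(moved 3.9; next 3.2)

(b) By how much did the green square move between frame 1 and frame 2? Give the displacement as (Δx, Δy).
(0.5, -1.2)

The green square was at (3.9, 2.1) in frame 1 and (4.4, 0.9) in frame 2.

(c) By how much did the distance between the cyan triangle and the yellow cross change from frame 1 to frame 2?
-2.6

Distance in frame 1: 6.6. Distance in frame 2: 4.0.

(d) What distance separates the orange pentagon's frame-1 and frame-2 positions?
3.2

The orange pentagon moved from (8.1, 7.2) to (6.0, 4.8), a distance of √(2.1² + 2.4²) ≈ 3.2.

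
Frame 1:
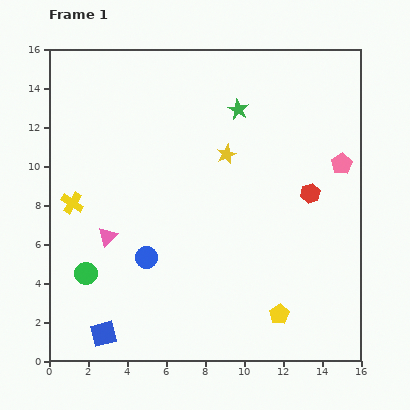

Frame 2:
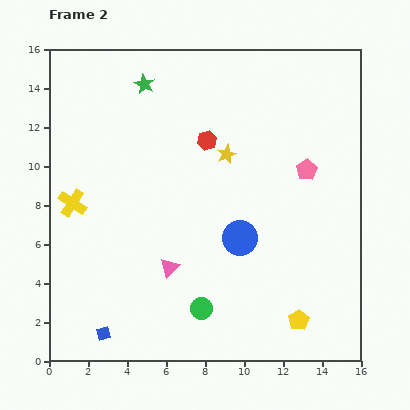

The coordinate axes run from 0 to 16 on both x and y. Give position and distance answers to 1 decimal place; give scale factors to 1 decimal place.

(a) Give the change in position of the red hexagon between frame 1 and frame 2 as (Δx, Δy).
(-5.3, 2.7)

The red hexagon was at (13.4, 8.6) in frame 1 and (8.1, 11.3) in frame 2.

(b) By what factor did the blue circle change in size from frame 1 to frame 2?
1.6×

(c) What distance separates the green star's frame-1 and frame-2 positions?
5.0

The green star moved from (9.7, 12.9) to (4.9, 14.2), a distance of √(4.8² + 1.3²) ≈ 5.0.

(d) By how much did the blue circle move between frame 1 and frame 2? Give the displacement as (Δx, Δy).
(4.8, 1.0)

The blue circle was at (5.0, 5.3) in frame 1 and (9.8, 6.3) in frame 2.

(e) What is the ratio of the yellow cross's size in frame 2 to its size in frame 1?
1.3×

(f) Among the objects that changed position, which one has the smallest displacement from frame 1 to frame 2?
the yellow pentagon

(moved 1.0)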